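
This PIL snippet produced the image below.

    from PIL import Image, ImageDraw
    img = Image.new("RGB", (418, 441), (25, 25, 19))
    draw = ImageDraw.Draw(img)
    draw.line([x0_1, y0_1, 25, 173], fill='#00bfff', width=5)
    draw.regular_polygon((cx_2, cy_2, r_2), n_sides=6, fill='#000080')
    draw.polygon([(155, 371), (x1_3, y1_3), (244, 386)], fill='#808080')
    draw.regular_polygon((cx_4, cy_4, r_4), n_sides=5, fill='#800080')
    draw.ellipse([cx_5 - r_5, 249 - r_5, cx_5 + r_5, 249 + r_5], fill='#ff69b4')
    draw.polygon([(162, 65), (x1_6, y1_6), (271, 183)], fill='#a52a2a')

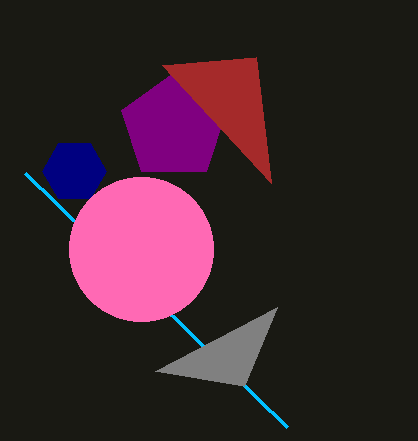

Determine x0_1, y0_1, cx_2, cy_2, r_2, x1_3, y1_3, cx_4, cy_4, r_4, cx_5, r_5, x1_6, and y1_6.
x0_1 = 287; y0_1 = 427; cx_2 = 74; cy_2 = 171; r_2 = 32; x1_3 = 277; y1_3 = 307; cx_4 = 174; cy_4 = 127; r_4 = 55; cx_5 = 141; r_5 = 72; x1_6 = 256; y1_6 = 57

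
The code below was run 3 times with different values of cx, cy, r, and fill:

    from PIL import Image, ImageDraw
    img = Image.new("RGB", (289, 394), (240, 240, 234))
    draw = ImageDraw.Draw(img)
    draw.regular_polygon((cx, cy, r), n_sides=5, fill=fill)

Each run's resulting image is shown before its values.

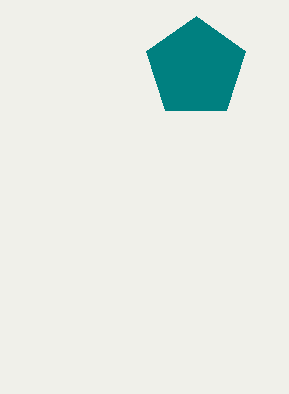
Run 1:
cx = 196, cy = 68, r = 52, fill = 'teal'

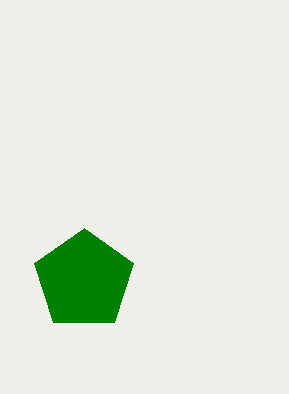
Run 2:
cx = 84, cy = 280, r = 52, fill = 'green'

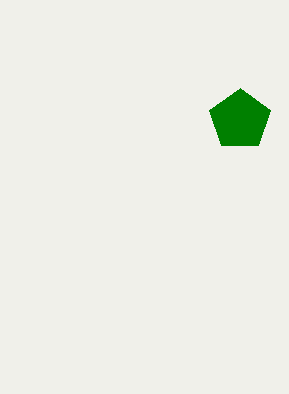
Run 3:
cx = 240; cy = 120; r = 32; fill = 'green'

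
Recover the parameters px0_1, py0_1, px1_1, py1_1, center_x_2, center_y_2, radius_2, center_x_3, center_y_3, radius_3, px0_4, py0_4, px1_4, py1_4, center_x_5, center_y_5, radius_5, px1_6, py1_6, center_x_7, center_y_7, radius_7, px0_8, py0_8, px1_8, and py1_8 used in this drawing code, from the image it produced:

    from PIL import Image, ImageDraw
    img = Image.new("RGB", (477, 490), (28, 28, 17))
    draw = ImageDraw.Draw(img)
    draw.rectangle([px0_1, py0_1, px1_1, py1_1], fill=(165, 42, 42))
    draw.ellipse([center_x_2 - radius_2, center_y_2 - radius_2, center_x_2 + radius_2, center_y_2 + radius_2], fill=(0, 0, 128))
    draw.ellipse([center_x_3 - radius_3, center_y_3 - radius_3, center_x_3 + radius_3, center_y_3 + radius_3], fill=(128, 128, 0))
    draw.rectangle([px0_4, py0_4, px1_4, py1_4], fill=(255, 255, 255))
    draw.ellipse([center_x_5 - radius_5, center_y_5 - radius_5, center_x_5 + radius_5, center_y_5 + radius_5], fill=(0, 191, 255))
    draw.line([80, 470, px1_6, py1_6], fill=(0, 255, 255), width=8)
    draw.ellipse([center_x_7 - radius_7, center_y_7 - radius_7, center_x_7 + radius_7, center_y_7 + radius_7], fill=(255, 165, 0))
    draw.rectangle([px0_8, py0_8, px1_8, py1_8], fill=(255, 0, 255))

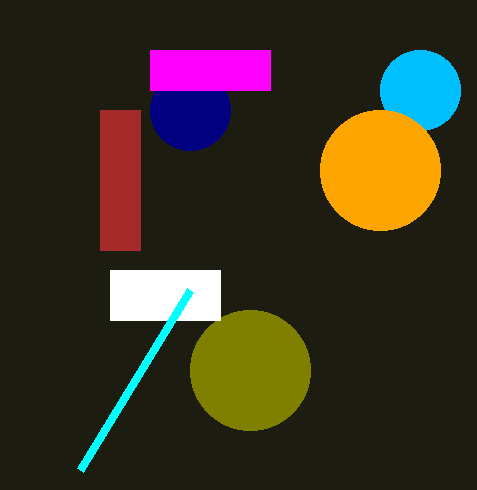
px0_1 = 100; py0_1 = 110; px1_1 = 140; py1_1 = 250; center_x_2 = 190; center_y_2 = 110; radius_2 = 40; center_x_3 = 250; center_y_3 = 370; radius_3 = 60; px0_4 = 110; py0_4 = 270; px1_4 = 220; py1_4 = 320; center_x_5 = 420; center_y_5 = 90; radius_5 = 40; px1_6 = 190; py1_6 = 290; center_x_7 = 380; center_y_7 = 170; radius_7 = 60; px0_8 = 150; py0_8 = 50; px1_8 = 270; py1_8 = 90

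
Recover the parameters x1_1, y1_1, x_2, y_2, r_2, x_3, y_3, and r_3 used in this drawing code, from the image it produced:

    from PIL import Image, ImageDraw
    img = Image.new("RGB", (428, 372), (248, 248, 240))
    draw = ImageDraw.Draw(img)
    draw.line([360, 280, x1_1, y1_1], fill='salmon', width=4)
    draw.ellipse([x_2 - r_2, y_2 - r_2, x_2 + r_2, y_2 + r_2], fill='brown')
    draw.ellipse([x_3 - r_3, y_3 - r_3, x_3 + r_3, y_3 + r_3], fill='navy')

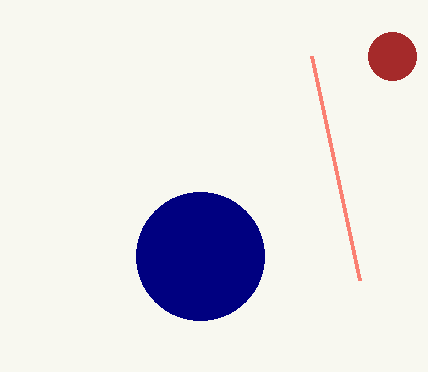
x1_1 = 312
y1_1 = 56
x_2 = 392
y_2 = 56
r_2 = 24
x_3 = 200
y_3 = 256
r_3 = 64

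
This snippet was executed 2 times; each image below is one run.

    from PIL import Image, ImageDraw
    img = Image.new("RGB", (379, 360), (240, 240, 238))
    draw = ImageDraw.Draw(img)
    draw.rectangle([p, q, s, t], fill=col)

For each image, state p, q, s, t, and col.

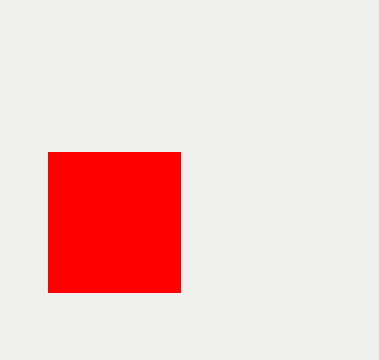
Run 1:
p = 48
q = 152
s = 180
t = 292
col = 'red'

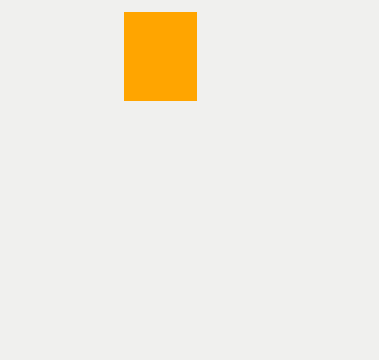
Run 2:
p = 124
q = 12
s = 196
t = 100
col = 'orange'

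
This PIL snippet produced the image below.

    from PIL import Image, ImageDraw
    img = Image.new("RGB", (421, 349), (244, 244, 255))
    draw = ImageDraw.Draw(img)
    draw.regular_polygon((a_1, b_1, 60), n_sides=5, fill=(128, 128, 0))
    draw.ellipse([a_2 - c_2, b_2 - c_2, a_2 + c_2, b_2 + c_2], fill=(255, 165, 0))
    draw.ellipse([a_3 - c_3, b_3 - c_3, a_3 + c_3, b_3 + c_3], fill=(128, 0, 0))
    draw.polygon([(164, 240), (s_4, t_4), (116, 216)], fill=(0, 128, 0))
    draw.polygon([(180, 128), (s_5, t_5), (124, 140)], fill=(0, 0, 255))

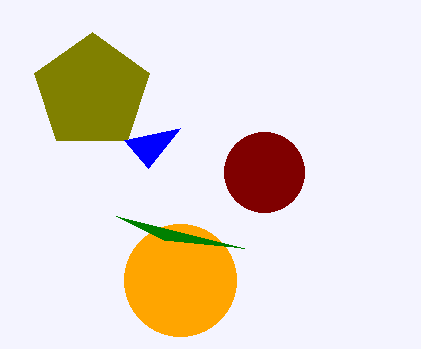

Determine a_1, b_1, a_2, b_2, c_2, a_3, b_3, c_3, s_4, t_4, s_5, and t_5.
a_1 = 92
b_1 = 92
a_2 = 180
b_2 = 280
c_2 = 56
a_3 = 264
b_3 = 172
c_3 = 40
s_4 = 244
t_4 = 248
s_5 = 148
t_5 = 168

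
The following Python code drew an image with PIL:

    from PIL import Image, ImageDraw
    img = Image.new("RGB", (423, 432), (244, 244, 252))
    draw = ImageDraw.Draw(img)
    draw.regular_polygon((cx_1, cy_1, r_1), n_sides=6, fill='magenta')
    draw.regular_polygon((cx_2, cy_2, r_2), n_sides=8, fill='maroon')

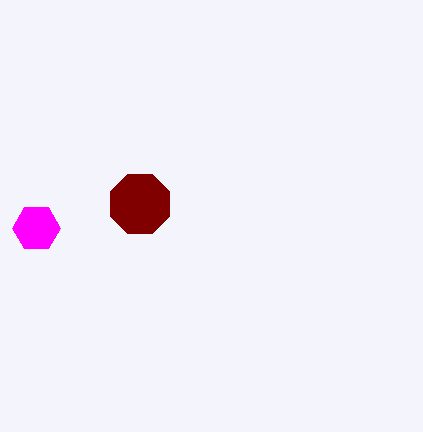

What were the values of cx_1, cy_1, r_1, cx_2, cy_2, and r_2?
cx_1 = 36
cy_1 = 228
r_1 = 24
cx_2 = 140
cy_2 = 204
r_2 = 32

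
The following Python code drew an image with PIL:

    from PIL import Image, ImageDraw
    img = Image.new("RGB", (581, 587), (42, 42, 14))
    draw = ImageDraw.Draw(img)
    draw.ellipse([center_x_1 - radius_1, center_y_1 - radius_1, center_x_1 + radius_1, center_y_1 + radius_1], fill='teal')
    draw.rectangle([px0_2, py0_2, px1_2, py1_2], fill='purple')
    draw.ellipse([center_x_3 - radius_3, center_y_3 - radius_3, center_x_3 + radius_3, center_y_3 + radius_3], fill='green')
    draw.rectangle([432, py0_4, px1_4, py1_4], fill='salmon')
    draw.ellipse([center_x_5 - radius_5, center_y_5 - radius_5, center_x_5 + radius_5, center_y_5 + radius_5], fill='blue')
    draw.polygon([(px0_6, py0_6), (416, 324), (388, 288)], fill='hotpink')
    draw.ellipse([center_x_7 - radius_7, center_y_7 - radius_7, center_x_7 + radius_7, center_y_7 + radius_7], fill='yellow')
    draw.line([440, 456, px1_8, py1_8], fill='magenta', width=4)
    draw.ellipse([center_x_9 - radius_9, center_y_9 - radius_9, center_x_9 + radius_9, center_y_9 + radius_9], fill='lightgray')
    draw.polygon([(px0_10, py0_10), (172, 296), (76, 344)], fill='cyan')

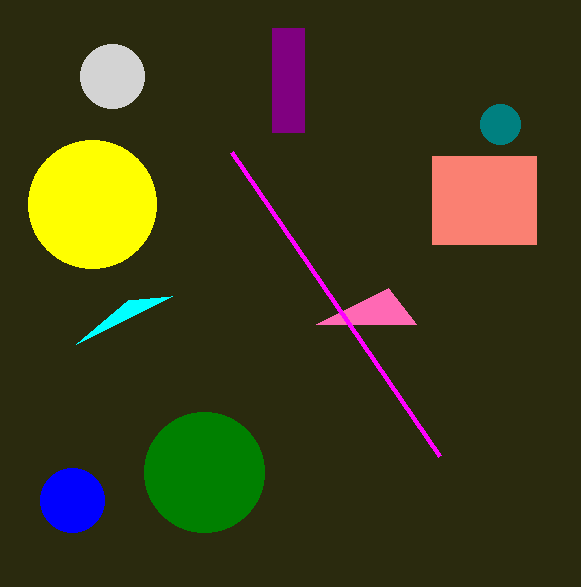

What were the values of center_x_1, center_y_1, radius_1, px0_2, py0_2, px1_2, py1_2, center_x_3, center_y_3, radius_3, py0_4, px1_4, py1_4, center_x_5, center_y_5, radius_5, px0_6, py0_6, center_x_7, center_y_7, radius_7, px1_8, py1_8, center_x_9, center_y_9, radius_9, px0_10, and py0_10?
center_x_1 = 500; center_y_1 = 124; radius_1 = 20; px0_2 = 272; py0_2 = 28; px1_2 = 304; py1_2 = 132; center_x_3 = 204; center_y_3 = 472; radius_3 = 60; py0_4 = 156; px1_4 = 536; py1_4 = 244; center_x_5 = 72; center_y_5 = 500; radius_5 = 32; px0_6 = 316; py0_6 = 324; center_x_7 = 92; center_y_7 = 204; radius_7 = 64; px1_8 = 232; py1_8 = 152; center_x_9 = 112; center_y_9 = 76; radius_9 = 32; px0_10 = 128; py0_10 = 300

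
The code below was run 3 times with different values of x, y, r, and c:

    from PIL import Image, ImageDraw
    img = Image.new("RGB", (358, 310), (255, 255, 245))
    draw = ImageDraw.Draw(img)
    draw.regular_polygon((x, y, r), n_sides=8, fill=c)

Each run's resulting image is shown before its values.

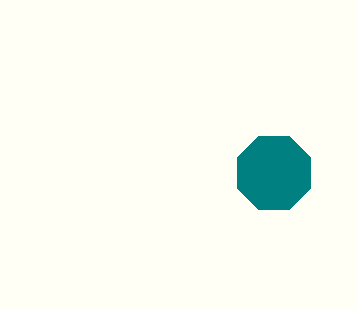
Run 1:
x = 274, y = 173, r = 40, c = 'teal'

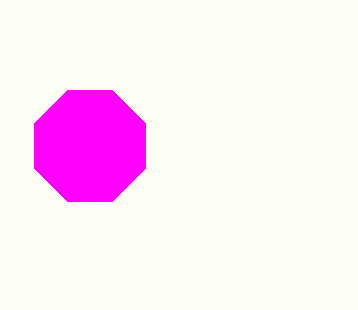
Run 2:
x = 90
y = 146
r = 60
c = 'magenta'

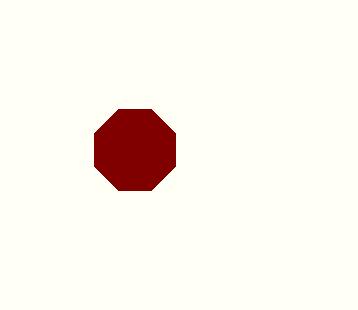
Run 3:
x = 135; y = 150; r = 44; c = 'maroon'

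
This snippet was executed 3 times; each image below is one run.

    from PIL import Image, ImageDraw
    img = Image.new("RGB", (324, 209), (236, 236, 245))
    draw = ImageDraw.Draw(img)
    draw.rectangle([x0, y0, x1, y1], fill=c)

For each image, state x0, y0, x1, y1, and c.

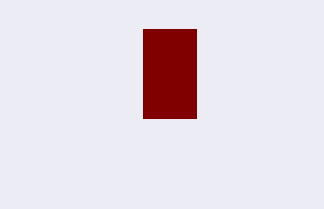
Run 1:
x0 = 143, y0 = 29, x1 = 196, y1 = 118, c = 'maroon'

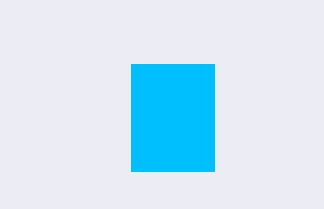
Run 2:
x0 = 131
y0 = 64
x1 = 214
y1 = 171
c = 'deepskyblue'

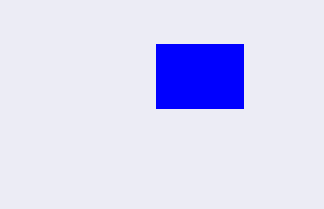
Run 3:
x0 = 156
y0 = 44
x1 = 243
y1 = 108
c = 'blue'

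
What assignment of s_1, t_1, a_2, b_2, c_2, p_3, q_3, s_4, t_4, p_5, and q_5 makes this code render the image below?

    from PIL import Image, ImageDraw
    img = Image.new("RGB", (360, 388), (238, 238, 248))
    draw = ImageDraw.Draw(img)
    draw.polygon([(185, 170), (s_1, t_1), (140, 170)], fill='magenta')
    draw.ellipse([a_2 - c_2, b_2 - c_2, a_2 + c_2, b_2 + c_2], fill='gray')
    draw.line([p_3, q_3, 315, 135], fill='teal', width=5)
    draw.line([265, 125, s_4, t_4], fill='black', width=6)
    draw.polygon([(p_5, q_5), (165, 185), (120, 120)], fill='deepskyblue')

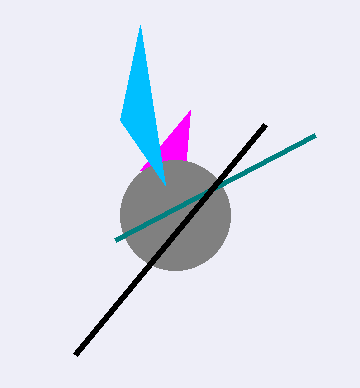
s_1 = 190, t_1 = 110, a_2 = 175, b_2 = 215, c_2 = 55, p_3 = 115, q_3 = 240, s_4 = 75, t_4 = 355, p_5 = 140, q_5 = 25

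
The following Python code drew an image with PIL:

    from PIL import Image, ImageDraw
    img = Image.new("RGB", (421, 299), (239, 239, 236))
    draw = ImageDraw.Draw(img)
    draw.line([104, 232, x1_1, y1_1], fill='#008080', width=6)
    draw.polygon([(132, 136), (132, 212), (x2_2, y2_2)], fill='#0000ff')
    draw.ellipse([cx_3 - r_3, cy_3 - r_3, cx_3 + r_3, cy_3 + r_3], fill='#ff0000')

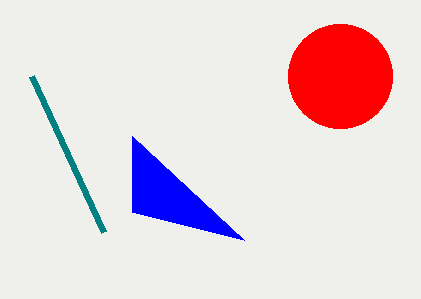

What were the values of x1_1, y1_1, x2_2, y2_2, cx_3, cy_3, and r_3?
x1_1 = 32
y1_1 = 76
x2_2 = 244
y2_2 = 240
cx_3 = 340
cy_3 = 76
r_3 = 52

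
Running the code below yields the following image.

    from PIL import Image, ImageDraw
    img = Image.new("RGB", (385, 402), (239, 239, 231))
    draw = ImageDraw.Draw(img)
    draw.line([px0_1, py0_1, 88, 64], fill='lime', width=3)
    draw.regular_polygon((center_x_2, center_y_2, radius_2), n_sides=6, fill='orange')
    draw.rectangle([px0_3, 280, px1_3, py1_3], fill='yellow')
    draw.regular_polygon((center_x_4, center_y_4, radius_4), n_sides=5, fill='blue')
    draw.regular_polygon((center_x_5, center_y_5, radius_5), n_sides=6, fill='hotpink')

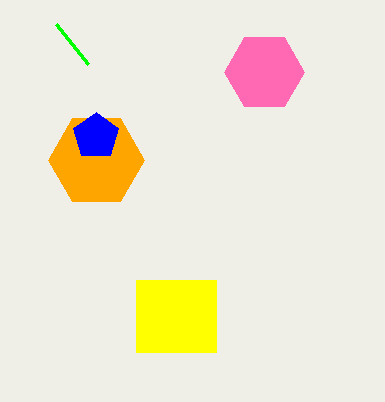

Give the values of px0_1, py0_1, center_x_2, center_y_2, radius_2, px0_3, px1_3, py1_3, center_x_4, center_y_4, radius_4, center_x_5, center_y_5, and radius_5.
px0_1 = 56
py0_1 = 24
center_x_2 = 96
center_y_2 = 160
radius_2 = 48
px0_3 = 136
px1_3 = 216
py1_3 = 352
center_x_4 = 96
center_y_4 = 136
radius_4 = 24
center_x_5 = 264
center_y_5 = 72
radius_5 = 40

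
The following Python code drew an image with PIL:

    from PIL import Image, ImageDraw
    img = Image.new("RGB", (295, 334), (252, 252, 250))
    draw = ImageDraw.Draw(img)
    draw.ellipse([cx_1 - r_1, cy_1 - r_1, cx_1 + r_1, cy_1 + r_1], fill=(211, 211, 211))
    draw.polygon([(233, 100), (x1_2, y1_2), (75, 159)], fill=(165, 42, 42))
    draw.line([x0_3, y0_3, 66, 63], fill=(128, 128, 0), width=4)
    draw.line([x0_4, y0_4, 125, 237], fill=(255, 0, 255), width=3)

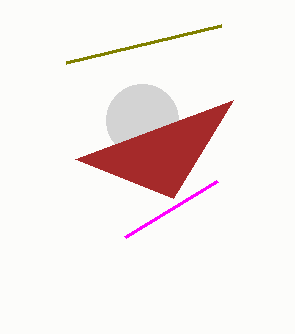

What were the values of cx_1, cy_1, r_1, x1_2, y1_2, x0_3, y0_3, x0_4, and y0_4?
cx_1 = 142; cy_1 = 120; r_1 = 36; x1_2 = 173; y1_2 = 198; x0_3 = 221; y0_3 = 26; x0_4 = 217; y0_4 = 181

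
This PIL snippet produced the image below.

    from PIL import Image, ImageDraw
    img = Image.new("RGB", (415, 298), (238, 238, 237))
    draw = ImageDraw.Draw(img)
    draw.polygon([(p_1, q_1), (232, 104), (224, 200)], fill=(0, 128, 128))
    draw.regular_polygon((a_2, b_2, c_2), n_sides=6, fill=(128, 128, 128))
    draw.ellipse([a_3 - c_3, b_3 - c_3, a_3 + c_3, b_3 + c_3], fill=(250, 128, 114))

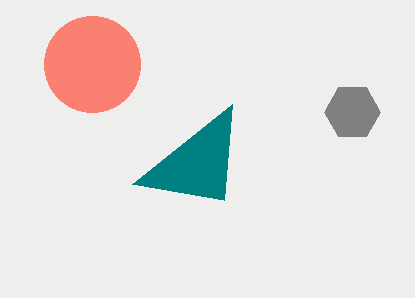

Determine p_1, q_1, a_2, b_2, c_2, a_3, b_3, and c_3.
p_1 = 132, q_1 = 184, a_2 = 352, b_2 = 112, c_2 = 28, a_3 = 92, b_3 = 64, c_3 = 48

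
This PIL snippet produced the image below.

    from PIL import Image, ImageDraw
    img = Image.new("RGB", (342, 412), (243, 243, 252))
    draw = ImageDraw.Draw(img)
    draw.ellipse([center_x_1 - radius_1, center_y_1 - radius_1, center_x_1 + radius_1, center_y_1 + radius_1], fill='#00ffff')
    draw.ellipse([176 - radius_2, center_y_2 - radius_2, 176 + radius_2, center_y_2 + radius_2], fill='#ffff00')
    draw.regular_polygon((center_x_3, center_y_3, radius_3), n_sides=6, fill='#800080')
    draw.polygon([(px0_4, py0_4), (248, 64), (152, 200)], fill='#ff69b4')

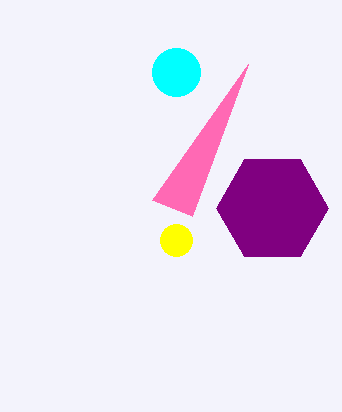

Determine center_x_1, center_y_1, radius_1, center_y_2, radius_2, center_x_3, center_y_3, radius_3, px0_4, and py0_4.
center_x_1 = 176
center_y_1 = 72
radius_1 = 24
center_y_2 = 240
radius_2 = 16
center_x_3 = 272
center_y_3 = 208
radius_3 = 56
px0_4 = 192
py0_4 = 216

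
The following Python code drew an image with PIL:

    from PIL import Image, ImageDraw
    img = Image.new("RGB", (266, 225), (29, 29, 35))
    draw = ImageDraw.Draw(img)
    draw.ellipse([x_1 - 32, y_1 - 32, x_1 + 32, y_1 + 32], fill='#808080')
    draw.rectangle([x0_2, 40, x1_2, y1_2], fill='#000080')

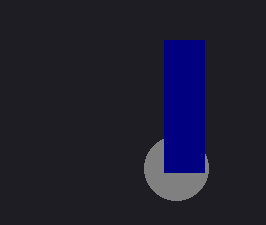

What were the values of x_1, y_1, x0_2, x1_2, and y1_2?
x_1 = 176
y_1 = 168
x0_2 = 164
x1_2 = 204
y1_2 = 172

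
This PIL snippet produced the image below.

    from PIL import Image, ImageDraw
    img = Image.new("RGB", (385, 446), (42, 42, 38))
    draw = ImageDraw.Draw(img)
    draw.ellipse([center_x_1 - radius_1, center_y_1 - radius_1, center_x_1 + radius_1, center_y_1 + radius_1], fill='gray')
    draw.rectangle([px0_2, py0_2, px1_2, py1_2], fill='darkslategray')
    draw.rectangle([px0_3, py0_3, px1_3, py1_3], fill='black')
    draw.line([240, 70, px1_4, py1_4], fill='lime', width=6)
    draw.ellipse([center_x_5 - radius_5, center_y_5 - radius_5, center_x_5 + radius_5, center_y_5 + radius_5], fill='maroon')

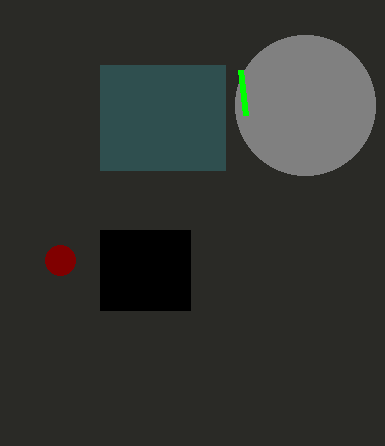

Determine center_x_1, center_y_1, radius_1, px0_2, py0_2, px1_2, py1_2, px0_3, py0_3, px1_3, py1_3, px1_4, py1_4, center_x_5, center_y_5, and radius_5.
center_x_1 = 305; center_y_1 = 105; radius_1 = 70; px0_2 = 100; py0_2 = 65; px1_2 = 225; py1_2 = 170; px0_3 = 100; py0_3 = 230; px1_3 = 190; py1_3 = 310; px1_4 = 245; py1_4 = 115; center_x_5 = 60; center_y_5 = 260; radius_5 = 15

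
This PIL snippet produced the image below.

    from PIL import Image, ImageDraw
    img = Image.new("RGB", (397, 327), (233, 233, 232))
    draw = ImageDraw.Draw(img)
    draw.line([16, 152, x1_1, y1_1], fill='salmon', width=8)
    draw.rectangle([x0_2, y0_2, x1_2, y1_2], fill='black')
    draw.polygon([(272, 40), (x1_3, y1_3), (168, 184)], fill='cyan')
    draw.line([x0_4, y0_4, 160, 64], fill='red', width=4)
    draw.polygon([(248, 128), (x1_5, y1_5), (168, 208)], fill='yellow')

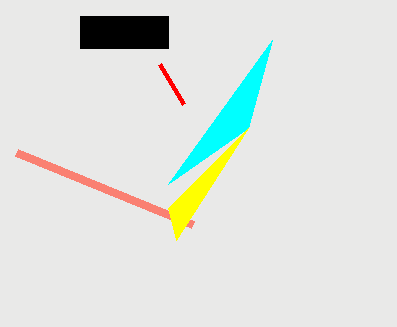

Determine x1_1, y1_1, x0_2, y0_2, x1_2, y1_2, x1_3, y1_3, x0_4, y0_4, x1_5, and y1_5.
x1_1 = 192, y1_1 = 224, x0_2 = 80, y0_2 = 16, x1_2 = 168, y1_2 = 48, x1_3 = 248, y1_3 = 128, x0_4 = 184, y0_4 = 104, x1_5 = 176, y1_5 = 240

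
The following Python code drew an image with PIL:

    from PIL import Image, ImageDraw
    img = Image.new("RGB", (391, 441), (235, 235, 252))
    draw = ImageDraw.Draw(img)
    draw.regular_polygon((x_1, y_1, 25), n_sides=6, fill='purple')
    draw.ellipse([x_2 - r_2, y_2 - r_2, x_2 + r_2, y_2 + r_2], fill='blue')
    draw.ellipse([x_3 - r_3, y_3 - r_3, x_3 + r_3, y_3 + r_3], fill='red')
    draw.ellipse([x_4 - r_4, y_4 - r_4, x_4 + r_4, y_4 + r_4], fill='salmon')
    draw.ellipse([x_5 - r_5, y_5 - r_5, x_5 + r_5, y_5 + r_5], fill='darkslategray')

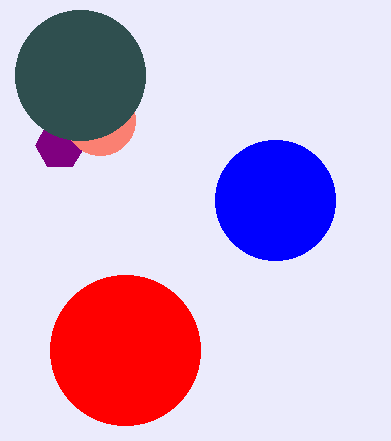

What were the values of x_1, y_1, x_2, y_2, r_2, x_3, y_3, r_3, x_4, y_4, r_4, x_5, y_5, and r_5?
x_1 = 60; y_1 = 145; x_2 = 275; y_2 = 200; r_2 = 60; x_3 = 125; y_3 = 350; r_3 = 75; x_4 = 100; y_4 = 120; r_4 = 35; x_5 = 80; y_5 = 75; r_5 = 65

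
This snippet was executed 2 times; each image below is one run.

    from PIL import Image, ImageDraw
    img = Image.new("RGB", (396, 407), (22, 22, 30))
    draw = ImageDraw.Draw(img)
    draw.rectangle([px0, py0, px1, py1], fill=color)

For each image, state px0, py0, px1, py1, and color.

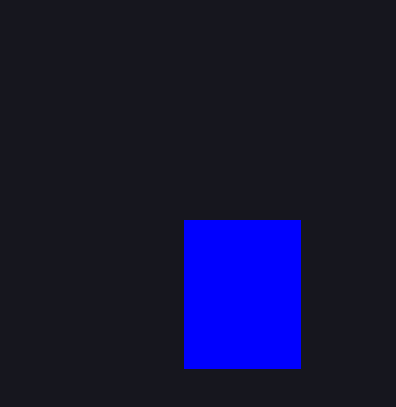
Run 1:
px0 = 184, py0 = 220, px1 = 300, py1 = 368, color = 'blue'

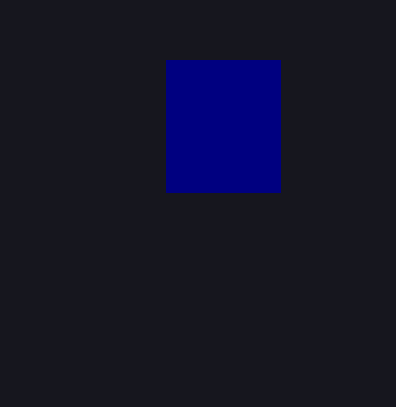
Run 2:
px0 = 166
py0 = 60
px1 = 280
py1 = 192
color = 'navy'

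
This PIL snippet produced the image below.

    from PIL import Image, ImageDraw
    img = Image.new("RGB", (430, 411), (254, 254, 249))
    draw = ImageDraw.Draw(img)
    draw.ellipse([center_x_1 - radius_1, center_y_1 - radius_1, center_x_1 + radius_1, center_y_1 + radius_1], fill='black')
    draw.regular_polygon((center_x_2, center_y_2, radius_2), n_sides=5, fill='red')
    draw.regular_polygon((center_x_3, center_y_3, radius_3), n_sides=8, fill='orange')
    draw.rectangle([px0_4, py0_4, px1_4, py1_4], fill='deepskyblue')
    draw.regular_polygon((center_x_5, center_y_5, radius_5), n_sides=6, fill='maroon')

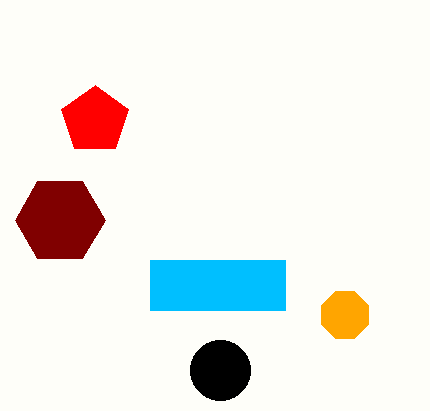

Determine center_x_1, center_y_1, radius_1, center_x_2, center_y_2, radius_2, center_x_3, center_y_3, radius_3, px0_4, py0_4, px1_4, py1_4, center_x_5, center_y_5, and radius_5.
center_x_1 = 220; center_y_1 = 370; radius_1 = 30; center_x_2 = 95; center_y_2 = 120; radius_2 = 35; center_x_3 = 345; center_y_3 = 315; radius_3 = 25; px0_4 = 150; py0_4 = 260; px1_4 = 285; py1_4 = 310; center_x_5 = 60; center_y_5 = 220; radius_5 = 45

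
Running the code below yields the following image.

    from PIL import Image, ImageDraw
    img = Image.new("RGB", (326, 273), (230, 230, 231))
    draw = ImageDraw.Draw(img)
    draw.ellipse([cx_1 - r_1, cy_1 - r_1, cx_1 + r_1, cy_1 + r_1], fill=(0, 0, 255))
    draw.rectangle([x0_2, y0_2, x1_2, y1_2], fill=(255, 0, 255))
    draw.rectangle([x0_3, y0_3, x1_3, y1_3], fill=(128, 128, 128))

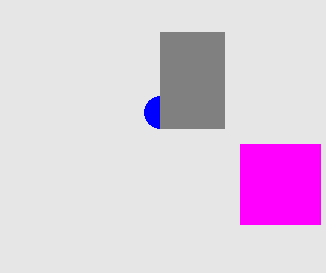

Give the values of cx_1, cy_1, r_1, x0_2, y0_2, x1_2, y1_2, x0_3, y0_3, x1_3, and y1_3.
cx_1 = 160
cy_1 = 112
r_1 = 16
x0_2 = 240
y0_2 = 144
x1_2 = 320
y1_2 = 224
x0_3 = 160
y0_3 = 32
x1_3 = 224
y1_3 = 128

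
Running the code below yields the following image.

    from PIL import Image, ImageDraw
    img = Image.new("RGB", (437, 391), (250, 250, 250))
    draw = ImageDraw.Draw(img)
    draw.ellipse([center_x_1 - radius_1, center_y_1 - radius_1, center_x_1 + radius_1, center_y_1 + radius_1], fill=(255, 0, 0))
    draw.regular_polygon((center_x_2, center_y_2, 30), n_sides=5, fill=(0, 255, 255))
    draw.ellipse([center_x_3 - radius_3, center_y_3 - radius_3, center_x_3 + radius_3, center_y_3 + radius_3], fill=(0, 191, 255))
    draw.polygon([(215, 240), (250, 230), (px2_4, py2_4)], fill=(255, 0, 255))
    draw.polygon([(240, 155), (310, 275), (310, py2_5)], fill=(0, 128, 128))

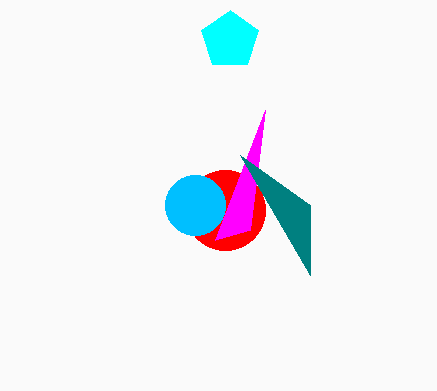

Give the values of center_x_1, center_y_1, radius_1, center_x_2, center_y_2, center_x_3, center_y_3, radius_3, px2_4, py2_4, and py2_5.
center_x_1 = 225
center_y_1 = 210
radius_1 = 40
center_x_2 = 230
center_y_2 = 40
center_x_3 = 195
center_y_3 = 205
radius_3 = 30
px2_4 = 265
py2_4 = 110
py2_5 = 205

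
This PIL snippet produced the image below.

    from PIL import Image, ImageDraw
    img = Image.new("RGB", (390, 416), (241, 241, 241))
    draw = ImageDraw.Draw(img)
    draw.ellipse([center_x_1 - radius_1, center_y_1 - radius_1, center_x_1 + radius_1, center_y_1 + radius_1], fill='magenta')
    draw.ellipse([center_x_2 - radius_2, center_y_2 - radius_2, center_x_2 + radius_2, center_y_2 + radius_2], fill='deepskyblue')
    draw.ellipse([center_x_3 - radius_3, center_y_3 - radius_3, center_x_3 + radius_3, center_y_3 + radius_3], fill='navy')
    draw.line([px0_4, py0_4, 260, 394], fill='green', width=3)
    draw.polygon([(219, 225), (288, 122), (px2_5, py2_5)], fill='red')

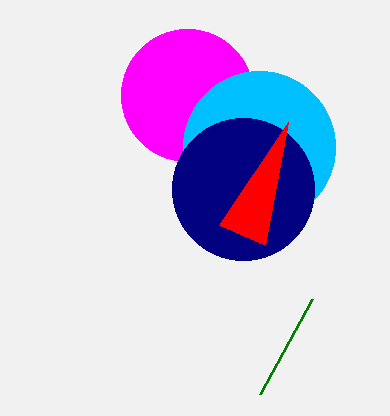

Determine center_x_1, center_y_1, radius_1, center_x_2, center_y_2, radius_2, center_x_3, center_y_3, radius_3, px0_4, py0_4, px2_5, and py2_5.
center_x_1 = 187
center_y_1 = 95
radius_1 = 66
center_x_2 = 259
center_y_2 = 147
radius_2 = 76
center_x_3 = 243
center_y_3 = 189
radius_3 = 71
px0_4 = 312
py0_4 = 299
px2_5 = 265
py2_5 = 245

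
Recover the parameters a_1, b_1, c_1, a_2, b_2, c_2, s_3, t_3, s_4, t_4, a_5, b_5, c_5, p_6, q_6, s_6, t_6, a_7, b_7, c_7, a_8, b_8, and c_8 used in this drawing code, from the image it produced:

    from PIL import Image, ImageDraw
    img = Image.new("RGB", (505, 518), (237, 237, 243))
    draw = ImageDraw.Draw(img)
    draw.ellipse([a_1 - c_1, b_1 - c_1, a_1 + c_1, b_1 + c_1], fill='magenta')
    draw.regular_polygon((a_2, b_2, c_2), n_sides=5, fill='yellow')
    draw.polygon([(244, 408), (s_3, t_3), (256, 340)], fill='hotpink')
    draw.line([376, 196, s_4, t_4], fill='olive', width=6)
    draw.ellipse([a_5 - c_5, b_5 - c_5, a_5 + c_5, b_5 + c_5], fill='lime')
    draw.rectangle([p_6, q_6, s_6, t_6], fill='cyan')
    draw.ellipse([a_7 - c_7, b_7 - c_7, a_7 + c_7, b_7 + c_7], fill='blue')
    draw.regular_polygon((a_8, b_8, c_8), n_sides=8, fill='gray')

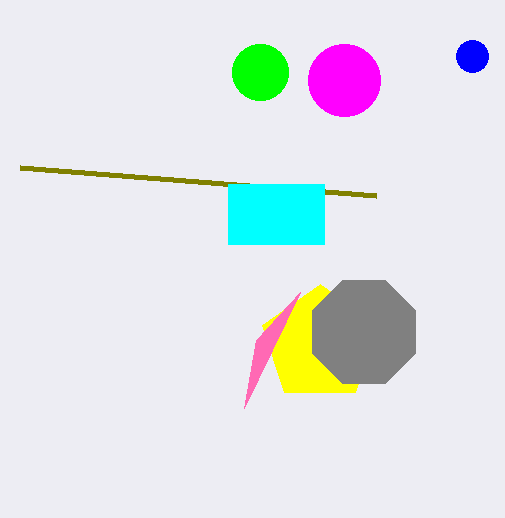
a_1 = 344, b_1 = 80, c_1 = 36, a_2 = 320, b_2 = 344, c_2 = 60, s_3 = 300, t_3 = 292, s_4 = 20, t_4 = 168, a_5 = 260, b_5 = 72, c_5 = 28, p_6 = 228, q_6 = 184, s_6 = 324, t_6 = 244, a_7 = 472, b_7 = 56, c_7 = 16, a_8 = 364, b_8 = 332, c_8 = 56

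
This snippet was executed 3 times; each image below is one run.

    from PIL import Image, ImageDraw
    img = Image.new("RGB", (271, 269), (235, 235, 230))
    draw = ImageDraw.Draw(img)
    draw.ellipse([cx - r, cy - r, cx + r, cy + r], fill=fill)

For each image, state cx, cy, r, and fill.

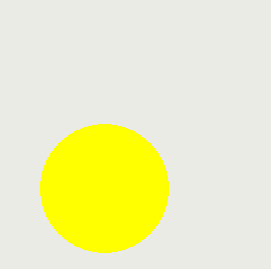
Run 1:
cx = 104; cy = 188; r = 64; fill = 'yellow'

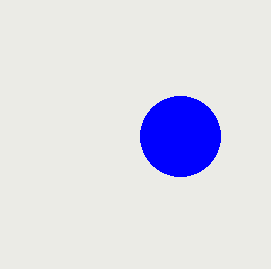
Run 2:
cx = 180; cy = 136; r = 40; fill = 'blue'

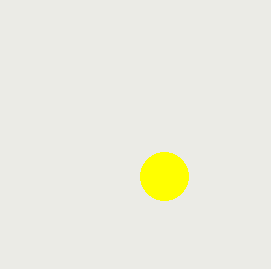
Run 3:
cx = 164; cy = 176; r = 24; fill = 'yellow'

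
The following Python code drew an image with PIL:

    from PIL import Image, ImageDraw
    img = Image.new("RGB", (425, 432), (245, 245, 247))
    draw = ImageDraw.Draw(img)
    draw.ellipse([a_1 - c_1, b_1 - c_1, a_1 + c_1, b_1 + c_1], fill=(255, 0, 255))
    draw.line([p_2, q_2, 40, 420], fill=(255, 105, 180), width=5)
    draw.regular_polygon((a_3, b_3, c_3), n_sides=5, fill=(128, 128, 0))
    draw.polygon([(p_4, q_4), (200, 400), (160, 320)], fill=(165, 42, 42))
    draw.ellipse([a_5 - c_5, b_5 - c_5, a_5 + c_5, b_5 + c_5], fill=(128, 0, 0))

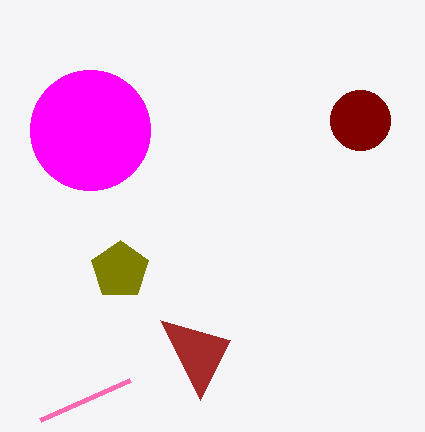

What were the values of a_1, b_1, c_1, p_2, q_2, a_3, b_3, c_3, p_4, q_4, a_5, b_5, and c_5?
a_1 = 90, b_1 = 130, c_1 = 60, p_2 = 130, q_2 = 380, a_3 = 120, b_3 = 270, c_3 = 30, p_4 = 230, q_4 = 340, a_5 = 360, b_5 = 120, c_5 = 30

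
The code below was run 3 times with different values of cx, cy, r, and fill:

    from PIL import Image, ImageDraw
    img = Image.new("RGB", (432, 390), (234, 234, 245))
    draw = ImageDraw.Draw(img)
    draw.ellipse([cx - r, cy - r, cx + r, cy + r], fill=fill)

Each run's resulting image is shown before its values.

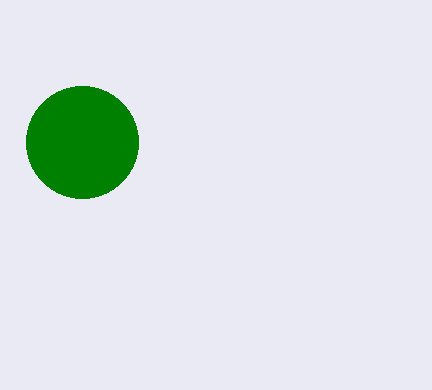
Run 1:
cx = 82, cy = 142, r = 56, fill = 'green'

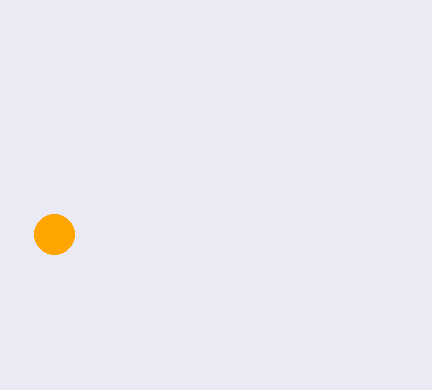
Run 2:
cx = 54; cy = 234; r = 20; fill = 'orange'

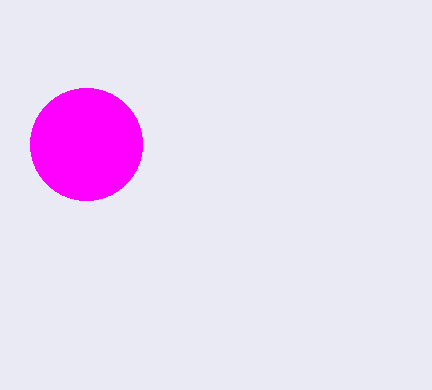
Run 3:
cx = 86, cy = 144, r = 56, fill = 'magenta'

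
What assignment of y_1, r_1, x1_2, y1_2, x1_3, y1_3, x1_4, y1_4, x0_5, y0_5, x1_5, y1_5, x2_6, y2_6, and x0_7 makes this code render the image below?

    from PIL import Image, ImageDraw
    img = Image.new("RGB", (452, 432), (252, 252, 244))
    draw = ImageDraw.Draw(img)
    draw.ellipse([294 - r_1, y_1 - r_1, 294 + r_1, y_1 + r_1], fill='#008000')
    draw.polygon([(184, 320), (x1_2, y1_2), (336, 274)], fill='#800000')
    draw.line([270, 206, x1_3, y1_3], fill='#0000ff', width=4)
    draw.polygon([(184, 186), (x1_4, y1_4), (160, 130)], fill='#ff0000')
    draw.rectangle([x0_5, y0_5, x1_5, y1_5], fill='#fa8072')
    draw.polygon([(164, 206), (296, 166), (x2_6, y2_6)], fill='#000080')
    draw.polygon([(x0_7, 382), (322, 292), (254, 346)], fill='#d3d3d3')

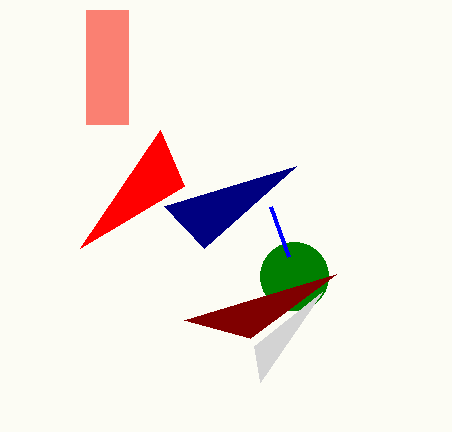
y_1 = 276; r_1 = 34; x1_2 = 250; y1_2 = 338; x1_3 = 288; y1_3 = 256; x1_4 = 80; y1_4 = 248; x0_5 = 86; y0_5 = 10; x1_5 = 128; y1_5 = 124; x2_6 = 204; y2_6 = 248; x0_7 = 260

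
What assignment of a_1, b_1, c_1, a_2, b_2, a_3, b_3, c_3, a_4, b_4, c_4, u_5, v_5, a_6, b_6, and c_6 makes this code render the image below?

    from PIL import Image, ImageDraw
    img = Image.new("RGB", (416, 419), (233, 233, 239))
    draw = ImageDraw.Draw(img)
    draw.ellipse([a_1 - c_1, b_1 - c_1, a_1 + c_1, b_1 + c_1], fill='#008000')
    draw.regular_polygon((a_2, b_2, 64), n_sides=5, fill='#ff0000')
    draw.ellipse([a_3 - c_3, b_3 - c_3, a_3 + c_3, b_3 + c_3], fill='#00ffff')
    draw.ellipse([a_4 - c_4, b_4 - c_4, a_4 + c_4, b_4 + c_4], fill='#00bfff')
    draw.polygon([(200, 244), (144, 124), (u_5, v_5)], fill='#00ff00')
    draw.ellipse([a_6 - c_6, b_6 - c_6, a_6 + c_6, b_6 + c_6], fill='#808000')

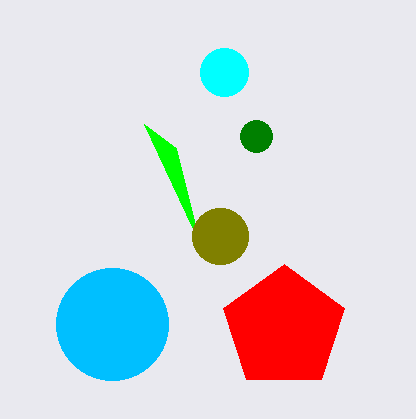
a_1 = 256; b_1 = 136; c_1 = 16; a_2 = 284; b_2 = 328; a_3 = 224; b_3 = 72; c_3 = 24; a_4 = 112; b_4 = 324; c_4 = 56; u_5 = 176; v_5 = 148; a_6 = 220; b_6 = 236; c_6 = 28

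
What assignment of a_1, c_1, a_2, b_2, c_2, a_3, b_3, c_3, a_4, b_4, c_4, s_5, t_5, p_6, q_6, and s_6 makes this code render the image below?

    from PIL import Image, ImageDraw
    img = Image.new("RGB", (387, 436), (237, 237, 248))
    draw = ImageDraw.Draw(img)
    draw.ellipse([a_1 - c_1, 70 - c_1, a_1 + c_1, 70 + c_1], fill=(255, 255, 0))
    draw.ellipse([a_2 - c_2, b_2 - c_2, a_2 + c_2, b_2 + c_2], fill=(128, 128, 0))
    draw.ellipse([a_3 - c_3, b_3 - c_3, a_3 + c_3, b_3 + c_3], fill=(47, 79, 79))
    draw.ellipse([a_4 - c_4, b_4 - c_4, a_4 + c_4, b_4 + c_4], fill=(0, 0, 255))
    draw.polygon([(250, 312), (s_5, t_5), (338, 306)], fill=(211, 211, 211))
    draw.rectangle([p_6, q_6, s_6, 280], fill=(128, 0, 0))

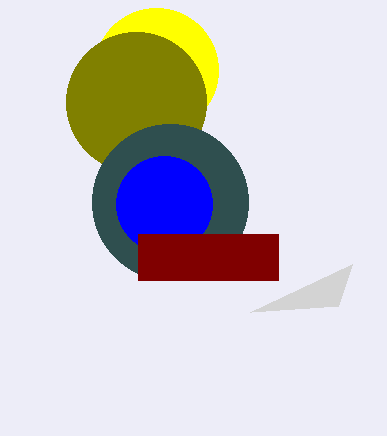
a_1 = 156; c_1 = 62; a_2 = 136; b_2 = 102; c_2 = 70; a_3 = 170; b_3 = 202; c_3 = 78; a_4 = 164; b_4 = 204; c_4 = 48; s_5 = 352; t_5 = 264; p_6 = 138; q_6 = 234; s_6 = 278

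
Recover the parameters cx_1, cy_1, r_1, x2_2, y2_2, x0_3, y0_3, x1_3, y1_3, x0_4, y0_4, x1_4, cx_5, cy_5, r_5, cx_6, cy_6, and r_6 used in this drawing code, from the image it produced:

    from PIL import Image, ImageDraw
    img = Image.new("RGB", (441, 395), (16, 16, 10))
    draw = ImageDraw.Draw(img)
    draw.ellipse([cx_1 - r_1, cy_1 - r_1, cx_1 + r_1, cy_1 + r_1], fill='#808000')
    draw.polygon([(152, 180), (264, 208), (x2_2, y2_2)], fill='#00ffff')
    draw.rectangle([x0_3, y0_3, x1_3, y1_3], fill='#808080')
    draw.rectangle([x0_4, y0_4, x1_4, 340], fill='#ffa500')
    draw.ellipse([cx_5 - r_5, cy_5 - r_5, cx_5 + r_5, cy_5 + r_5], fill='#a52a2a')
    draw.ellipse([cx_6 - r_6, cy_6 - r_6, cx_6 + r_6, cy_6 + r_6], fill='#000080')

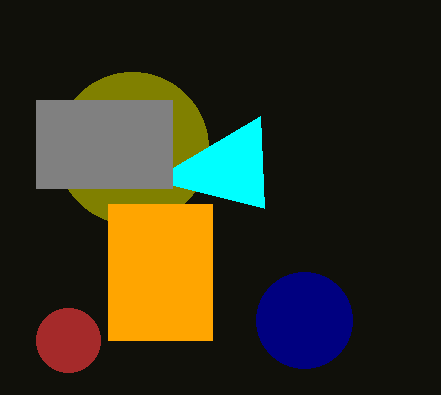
cx_1 = 132; cy_1 = 148; r_1 = 76; x2_2 = 260; y2_2 = 116; x0_3 = 36; y0_3 = 100; x1_3 = 172; y1_3 = 188; x0_4 = 108; y0_4 = 204; x1_4 = 212; cx_5 = 68; cy_5 = 340; r_5 = 32; cx_6 = 304; cy_6 = 320; r_6 = 48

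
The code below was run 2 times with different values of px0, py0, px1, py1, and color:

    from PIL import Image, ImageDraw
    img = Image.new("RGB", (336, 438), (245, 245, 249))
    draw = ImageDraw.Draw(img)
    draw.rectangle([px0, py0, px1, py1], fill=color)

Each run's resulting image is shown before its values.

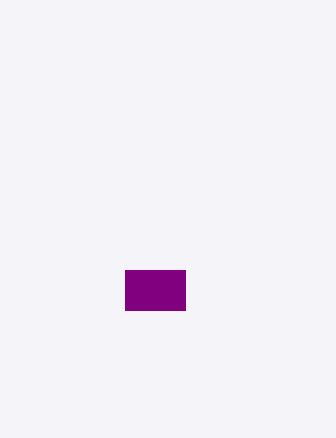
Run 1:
px0 = 125, py0 = 270, px1 = 185, py1 = 310, color = 'purple'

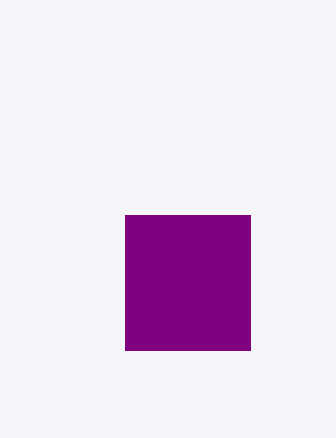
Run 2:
px0 = 125; py0 = 215; px1 = 250; py1 = 350; color = 'purple'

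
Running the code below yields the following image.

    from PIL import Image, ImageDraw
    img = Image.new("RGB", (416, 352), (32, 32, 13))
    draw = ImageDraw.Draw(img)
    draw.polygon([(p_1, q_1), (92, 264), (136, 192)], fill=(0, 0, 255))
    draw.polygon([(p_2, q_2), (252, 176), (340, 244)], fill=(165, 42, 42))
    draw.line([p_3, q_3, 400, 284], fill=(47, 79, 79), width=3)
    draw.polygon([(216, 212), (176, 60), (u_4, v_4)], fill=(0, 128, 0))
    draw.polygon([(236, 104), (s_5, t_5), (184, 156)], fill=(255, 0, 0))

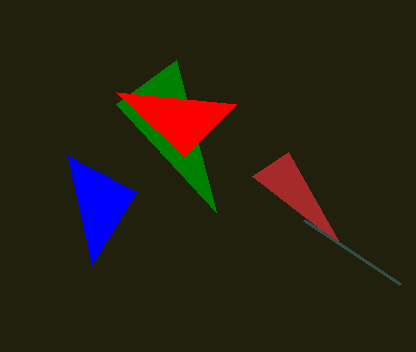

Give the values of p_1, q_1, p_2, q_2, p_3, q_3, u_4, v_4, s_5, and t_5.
p_1 = 68
q_1 = 156
p_2 = 288
q_2 = 152
p_3 = 304
q_3 = 220
u_4 = 116
v_4 = 104
s_5 = 116
t_5 = 92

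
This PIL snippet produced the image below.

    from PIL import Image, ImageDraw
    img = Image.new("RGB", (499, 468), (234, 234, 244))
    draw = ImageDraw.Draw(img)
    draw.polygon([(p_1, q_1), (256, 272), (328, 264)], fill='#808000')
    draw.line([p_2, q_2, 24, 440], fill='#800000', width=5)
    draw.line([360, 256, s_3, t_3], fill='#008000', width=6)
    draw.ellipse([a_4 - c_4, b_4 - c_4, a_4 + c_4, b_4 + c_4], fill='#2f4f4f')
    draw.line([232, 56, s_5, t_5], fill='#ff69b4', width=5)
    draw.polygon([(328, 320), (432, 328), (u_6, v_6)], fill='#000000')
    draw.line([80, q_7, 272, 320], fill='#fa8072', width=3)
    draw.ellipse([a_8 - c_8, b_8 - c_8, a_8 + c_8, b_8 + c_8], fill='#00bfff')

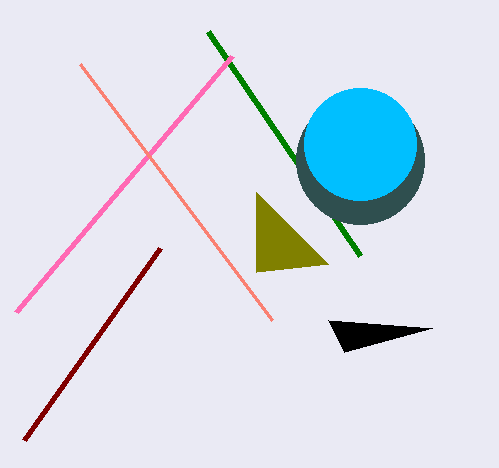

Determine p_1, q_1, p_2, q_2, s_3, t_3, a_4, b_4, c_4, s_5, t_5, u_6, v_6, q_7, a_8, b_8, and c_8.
p_1 = 256; q_1 = 192; p_2 = 160; q_2 = 248; s_3 = 208; t_3 = 32; a_4 = 360; b_4 = 160; c_4 = 64; s_5 = 16; t_5 = 312; u_6 = 344; v_6 = 352; q_7 = 64; a_8 = 360; b_8 = 144; c_8 = 56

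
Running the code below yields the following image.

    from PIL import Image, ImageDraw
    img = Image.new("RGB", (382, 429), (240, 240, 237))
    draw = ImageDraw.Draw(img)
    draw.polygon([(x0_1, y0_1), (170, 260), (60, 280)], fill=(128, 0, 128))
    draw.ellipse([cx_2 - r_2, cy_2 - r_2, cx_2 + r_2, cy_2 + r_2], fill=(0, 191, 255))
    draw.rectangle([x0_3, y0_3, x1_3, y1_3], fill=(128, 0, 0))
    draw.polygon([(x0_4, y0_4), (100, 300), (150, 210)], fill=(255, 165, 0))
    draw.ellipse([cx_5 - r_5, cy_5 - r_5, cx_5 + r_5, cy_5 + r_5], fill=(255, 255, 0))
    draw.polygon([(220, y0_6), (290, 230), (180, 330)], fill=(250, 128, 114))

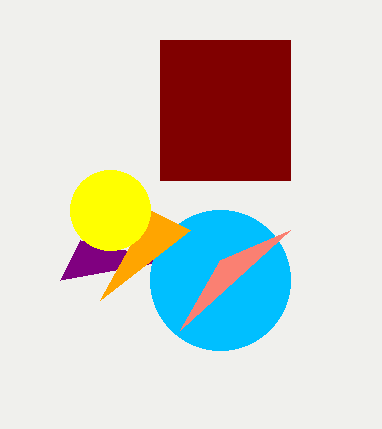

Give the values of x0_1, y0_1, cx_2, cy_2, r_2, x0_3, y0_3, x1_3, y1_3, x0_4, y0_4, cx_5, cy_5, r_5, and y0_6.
x0_1 = 80, y0_1 = 240, cx_2 = 220, cy_2 = 280, r_2 = 70, x0_3 = 160, y0_3 = 40, x1_3 = 290, y1_3 = 180, x0_4 = 190, y0_4 = 230, cx_5 = 110, cy_5 = 210, r_5 = 40, y0_6 = 260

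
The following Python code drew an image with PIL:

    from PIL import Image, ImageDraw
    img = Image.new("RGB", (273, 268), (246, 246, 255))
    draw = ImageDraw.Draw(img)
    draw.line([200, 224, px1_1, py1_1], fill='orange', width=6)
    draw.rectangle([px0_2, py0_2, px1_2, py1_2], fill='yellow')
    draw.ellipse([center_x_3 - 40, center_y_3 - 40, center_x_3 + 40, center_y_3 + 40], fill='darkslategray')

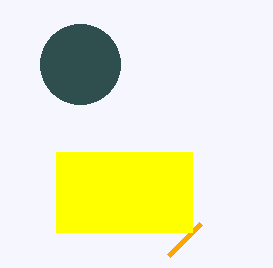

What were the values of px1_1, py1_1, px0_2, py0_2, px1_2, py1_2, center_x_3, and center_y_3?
px1_1 = 168; py1_1 = 256; px0_2 = 56; py0_2 = 152; px1_2 = 192; py1_2 = 232; center_x_3 = 80; center_y_3 = 64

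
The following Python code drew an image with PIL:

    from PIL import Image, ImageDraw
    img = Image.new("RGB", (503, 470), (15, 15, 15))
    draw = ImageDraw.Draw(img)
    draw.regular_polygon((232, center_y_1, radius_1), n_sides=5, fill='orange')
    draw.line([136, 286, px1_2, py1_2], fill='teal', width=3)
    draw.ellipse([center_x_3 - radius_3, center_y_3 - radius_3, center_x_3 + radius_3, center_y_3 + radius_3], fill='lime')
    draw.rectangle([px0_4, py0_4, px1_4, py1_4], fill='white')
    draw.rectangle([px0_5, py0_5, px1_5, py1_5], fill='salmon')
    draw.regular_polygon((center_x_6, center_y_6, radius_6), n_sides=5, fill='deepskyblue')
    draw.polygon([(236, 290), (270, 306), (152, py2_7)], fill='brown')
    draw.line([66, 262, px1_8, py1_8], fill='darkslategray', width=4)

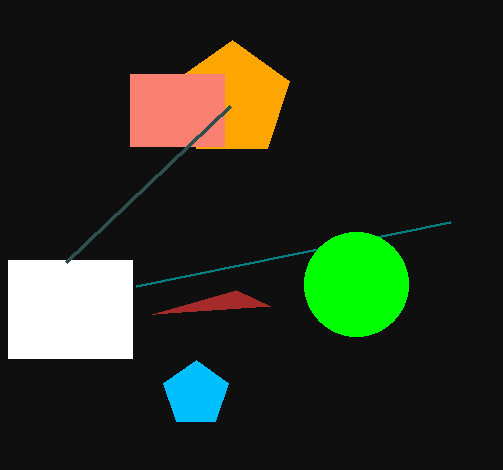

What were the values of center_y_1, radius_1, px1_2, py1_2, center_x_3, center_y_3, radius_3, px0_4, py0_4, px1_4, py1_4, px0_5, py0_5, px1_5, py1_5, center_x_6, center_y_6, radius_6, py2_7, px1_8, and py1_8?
center_y_1 = 100; radius_1 = 60; px1_2 = 450; py1_2 = 222; center_x_3 = 356; center_y_3 = 284; radius_3 = 52; px0_4 = 8; py0_4 = 260; px1_4 = 132; py1_4 = 358; px0_5 = 130; py0_5 = 74; px1_5 = 224; py1_5 = 146; center_x_6 = 196; center_y_6 = 394; radius_6 = 34; py2_7 = 314; px1_8 = 230; py1_8 = 106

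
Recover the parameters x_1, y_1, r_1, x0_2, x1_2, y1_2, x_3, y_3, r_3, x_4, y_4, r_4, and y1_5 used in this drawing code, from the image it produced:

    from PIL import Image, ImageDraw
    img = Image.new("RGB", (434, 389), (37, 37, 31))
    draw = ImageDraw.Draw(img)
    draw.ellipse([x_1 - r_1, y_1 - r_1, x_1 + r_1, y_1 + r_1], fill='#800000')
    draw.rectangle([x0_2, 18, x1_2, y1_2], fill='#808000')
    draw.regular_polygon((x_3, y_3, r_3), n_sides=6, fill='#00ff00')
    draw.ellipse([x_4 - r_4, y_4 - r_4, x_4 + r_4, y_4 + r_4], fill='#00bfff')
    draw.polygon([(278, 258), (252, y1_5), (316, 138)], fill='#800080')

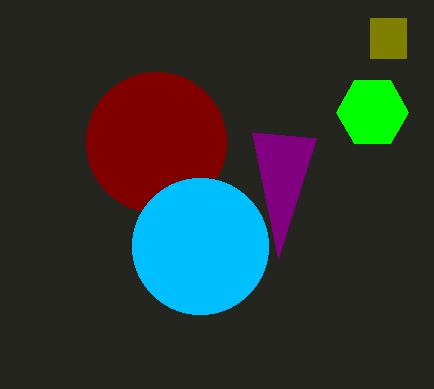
x_1 = 156; y_1 = 142; r_1 = 70; x0_2 = 370; x1_2 = 406; y1_2 = 58; x_3 = 372; y_3 = 112; r_3 = 36; x_4 = 200; y_4 = 246; r_4 = 68; y1_5 = 132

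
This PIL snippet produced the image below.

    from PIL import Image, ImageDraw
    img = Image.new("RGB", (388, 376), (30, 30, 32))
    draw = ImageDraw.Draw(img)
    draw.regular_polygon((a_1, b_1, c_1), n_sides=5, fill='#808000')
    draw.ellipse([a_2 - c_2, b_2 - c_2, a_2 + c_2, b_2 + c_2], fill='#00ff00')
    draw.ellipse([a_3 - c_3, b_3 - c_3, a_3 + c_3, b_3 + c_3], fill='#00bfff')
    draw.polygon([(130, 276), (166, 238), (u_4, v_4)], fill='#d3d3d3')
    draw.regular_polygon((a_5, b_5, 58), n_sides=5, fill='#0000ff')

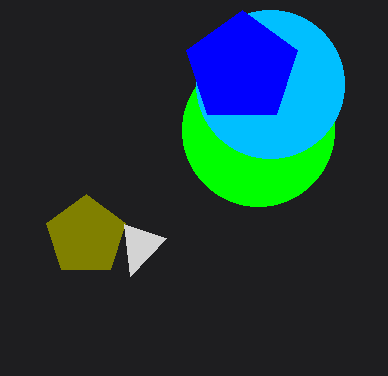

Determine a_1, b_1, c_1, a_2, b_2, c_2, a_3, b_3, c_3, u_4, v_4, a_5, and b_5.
a_1 = 86; b_1 = 236; c_1 = 42; a_2 = 258; b_2 = 130; c_2 = 76; a_3 = 270; b_3 = 84; c_3 = 74; u_4 = 124; v_4 = 224; a_5 = 242; b_5 = 68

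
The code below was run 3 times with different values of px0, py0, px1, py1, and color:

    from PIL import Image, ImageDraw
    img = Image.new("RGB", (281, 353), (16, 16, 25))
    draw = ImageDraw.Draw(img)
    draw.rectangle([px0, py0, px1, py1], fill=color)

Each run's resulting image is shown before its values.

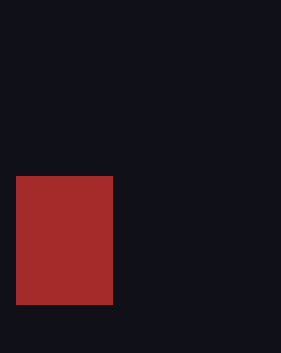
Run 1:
px0 = 16; py0 = 176; px1 = 112; py1 = 304; color = 'brown'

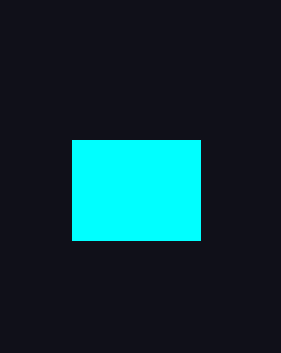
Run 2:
px0 = 72; py0 = 140; px1 = 200; py1 = 240; color = 'cyan'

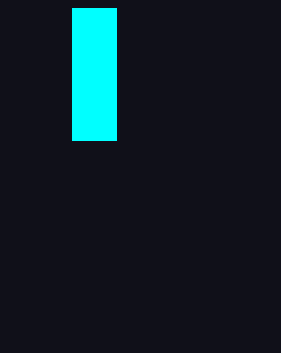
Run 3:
px0 = 72, py0 = 8, px1 = 116, py1 = 140, color = 'cyan'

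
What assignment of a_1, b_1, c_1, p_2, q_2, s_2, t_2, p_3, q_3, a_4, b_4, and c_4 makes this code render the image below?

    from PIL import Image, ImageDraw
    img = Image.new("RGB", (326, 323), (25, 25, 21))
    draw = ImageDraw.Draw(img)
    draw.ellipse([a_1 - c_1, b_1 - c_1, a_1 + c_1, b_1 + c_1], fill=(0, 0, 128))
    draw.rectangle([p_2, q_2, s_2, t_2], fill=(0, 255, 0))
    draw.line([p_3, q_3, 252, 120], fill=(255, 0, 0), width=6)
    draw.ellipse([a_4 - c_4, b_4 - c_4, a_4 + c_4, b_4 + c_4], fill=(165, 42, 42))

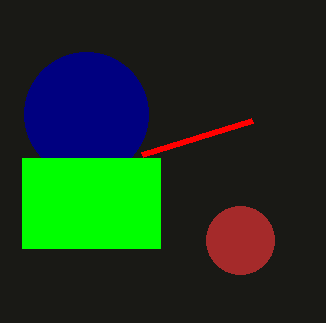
a_1 = 86; b_1 = 114; c_1 = 62; p_2 = 22; q_2 = 158; s_2 = 160; t_2 = 248; p_3 = 142; q_3 = 154; a_4 = 240; b_4 = 240; c_4 = 34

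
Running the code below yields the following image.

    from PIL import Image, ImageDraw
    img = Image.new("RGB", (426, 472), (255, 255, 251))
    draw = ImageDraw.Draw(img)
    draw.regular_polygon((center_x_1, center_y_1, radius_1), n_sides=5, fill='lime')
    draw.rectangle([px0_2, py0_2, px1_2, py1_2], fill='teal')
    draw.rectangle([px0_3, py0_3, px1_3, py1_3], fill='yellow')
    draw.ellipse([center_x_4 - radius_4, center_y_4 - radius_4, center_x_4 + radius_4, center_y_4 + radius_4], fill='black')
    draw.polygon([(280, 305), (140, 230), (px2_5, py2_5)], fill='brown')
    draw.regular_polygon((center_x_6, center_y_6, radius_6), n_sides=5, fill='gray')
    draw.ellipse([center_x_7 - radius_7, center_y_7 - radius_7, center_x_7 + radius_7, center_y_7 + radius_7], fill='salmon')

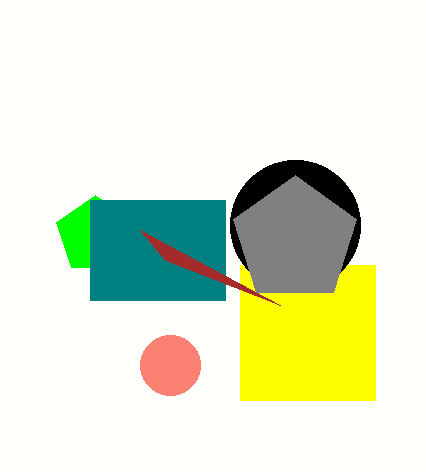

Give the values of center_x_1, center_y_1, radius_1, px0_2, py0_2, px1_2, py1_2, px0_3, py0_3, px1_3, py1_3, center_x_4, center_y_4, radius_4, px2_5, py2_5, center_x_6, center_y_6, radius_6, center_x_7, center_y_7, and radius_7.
center_x_1 = 95, center_y_1 = 235, radius_1 = 40, px0_2 = 90, py0_2 = 200, px1_2 = 225, py1_2 = 300, px0_3 = 240, py0_3 = 265, px1_3 = 375, py1_3 = 400, center_x_4 = 295, center_y_4 = 225, radius_4 = 65, px2_5 = 165, py2_5 = 260, center_x_6 = 295, center_y_6 = 240, radius_6 = 65, center_x_7 = 170, center_y_7 = 365, radius_7 = 30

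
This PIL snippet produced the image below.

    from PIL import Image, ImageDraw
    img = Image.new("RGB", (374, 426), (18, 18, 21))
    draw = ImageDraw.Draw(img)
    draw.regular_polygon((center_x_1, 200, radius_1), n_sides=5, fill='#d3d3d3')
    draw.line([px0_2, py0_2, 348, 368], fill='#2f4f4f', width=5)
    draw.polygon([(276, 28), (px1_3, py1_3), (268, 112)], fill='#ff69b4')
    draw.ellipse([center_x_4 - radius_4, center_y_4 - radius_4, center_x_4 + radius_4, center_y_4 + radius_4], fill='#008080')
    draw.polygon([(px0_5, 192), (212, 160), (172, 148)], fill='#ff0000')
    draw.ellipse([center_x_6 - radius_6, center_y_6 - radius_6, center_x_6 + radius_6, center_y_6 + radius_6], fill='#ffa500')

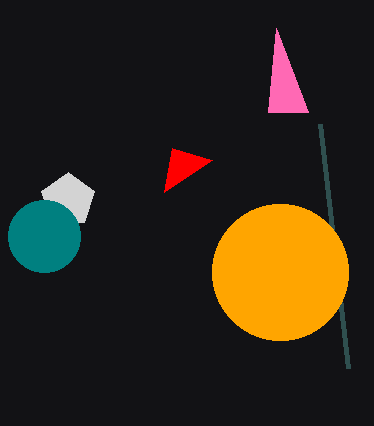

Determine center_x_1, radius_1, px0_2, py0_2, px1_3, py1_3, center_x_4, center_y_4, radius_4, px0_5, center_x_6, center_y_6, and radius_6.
center_x_1 = 68
radius_1 = 28
px0_2 = 320
py0_2 = 124
px1_3 = 308
py1_3 = 112
center_x_4 = 44
center_y_4 = 236
radius_4 = 36
px0_5 = 164
center_x_6 = 280
center_y_6 = 272
radius_6 = 68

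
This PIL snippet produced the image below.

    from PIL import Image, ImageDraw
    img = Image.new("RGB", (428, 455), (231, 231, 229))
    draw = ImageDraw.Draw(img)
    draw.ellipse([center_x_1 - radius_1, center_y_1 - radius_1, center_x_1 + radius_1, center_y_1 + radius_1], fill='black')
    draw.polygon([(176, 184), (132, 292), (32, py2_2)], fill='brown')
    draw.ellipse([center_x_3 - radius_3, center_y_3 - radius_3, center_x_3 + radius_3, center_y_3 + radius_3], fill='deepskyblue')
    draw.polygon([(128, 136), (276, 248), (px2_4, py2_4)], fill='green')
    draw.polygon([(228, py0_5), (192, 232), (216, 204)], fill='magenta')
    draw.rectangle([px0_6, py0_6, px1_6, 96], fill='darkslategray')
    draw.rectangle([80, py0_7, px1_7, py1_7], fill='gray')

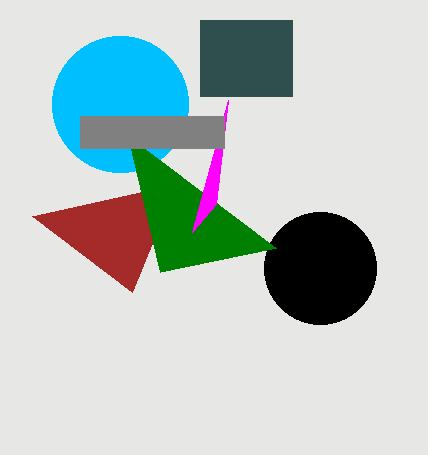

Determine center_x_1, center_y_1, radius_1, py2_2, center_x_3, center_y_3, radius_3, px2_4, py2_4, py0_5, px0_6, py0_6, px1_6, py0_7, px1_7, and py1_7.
center_x_1 = 320
center_y_1 = 268
radius_1 = 56
py2_2 = 216
center_x_3 = 120
center_y_3 = 104
radius_3 = 68
px2_4 = 160
py2_4 = 272
py0_5 = 100
px0_6 = 200
py0_6 = 20
px1_6 = 292
py0_7 = 116
px1_7 = 224
py1_7 = 148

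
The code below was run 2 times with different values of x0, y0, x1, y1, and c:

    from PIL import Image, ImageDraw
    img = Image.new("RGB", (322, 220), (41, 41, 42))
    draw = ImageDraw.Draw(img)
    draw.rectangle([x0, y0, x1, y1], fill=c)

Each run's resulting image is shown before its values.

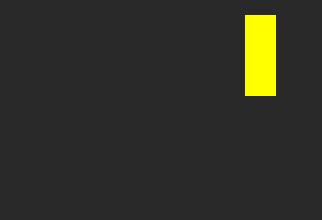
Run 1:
x0 = 245, y0 = 15, x1 = 275, y1 = 95, c = 'yellow'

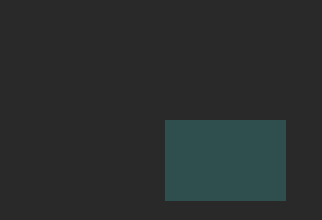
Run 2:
x0 = 165
y0 = 120
x1 = 285
y1 = 200
c = 'darkslategray'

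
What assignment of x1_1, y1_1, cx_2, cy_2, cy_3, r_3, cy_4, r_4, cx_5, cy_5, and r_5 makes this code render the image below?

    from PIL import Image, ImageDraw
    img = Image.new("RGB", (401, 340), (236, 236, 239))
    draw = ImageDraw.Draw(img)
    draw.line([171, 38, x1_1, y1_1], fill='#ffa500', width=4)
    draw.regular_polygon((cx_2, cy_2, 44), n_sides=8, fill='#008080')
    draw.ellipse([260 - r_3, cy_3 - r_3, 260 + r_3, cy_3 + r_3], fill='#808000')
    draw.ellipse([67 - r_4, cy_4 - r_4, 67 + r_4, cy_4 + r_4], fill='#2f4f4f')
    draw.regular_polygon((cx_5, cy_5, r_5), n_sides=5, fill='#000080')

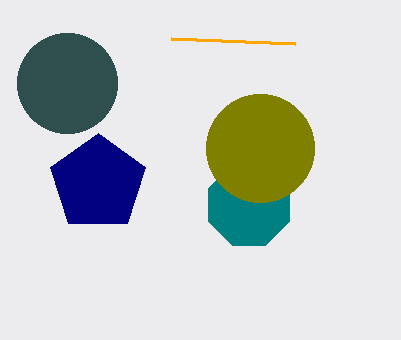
x1_1 = 295; y1_1 = 43; cx_2 = 249; cy_2 = 205; cy_3 = 148; r_3 = 54; cy_4 = 83; r_4 = 50; cx_5 = 98; cy_5 = 183; r_5 = 50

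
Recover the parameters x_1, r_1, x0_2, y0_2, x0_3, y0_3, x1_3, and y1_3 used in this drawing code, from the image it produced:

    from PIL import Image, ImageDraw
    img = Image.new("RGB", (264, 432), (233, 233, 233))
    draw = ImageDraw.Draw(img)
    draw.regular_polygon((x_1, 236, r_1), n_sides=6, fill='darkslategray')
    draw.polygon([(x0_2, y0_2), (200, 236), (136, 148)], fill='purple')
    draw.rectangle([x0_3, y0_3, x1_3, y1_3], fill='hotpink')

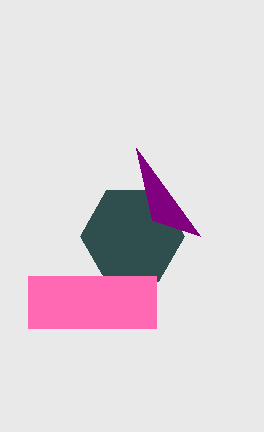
x_1 = 132
r_1 = 52
x0_2 = 152
y0_2 = 220
x0_3 = 28
y0_3 = 276
x1_3 = 156
y1_3 = 328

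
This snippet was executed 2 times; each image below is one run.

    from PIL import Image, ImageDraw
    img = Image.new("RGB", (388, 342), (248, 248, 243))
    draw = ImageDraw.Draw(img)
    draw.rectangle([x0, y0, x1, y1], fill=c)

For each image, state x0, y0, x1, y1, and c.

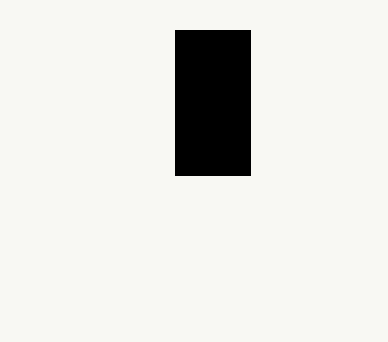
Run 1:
x0 = 175
y0 = 30
x1 = 250
y1 = 175
c = 'black'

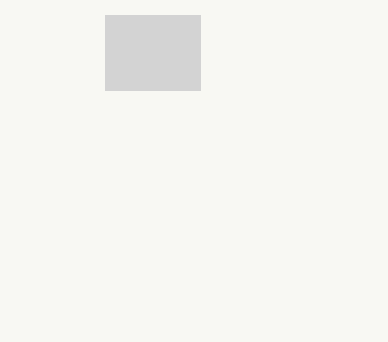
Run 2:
x0 = 105, y0 = 15, x1 = 200, y1 = 90, c = 'lightgray'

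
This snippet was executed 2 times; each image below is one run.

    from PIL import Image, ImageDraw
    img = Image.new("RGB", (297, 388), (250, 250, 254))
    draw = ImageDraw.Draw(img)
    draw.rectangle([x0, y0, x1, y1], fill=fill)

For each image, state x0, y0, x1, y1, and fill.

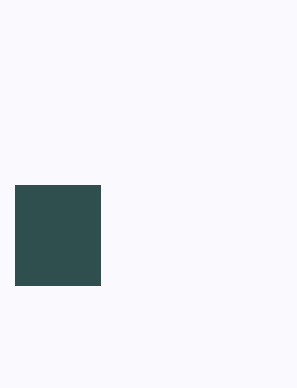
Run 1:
x0 = 15
y0 = 185
x1 = 100
y1 = 285
fill = 'darkslategray'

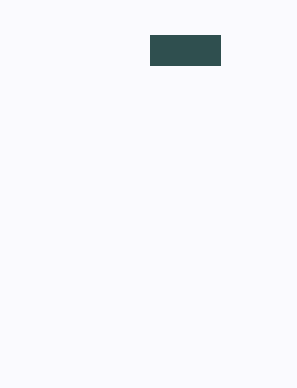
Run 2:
x0 = 150; y0 = 35; x1 = 220; y1 = 65; fill = 'darkslategray'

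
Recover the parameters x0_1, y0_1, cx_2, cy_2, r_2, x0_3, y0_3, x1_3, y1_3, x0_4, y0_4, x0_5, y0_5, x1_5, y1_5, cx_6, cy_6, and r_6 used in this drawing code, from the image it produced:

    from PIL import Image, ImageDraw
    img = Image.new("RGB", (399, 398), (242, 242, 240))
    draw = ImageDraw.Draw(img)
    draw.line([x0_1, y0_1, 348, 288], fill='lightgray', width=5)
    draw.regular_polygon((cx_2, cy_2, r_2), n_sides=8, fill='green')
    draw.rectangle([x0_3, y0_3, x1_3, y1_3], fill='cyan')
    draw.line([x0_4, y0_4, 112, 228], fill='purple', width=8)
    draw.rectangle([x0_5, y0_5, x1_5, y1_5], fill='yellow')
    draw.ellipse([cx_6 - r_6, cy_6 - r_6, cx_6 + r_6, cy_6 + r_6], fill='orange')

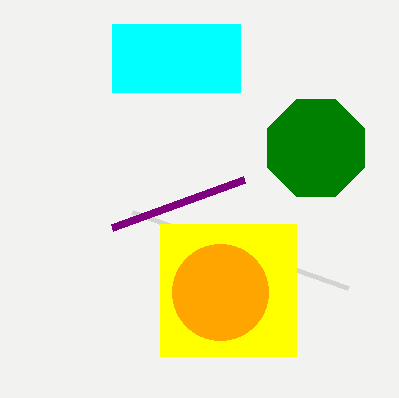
x0_1 = 132, y0_1 = 212, cx_2 = 316, cy_2 = 148, r_2 = 52, x0_3 = 112, y0_3 = 24, x1_3 = 240, y1_3 = 92, x0_4 = 244, y0_4 = 180, x0_5 = 160, y0_5 = 224, x1_5 = 296, y1_5 = 356, cx_6 = 220, cy_6 = 292, r_6 = 48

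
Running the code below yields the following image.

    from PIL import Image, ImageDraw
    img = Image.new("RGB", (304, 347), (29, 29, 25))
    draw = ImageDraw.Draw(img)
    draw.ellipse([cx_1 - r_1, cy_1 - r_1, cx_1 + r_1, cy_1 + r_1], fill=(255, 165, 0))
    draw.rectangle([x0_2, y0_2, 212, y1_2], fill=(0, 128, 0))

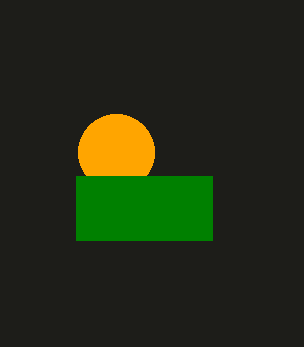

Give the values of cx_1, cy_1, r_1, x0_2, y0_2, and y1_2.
cx_1 = 116; cy_1 = 152; r_1 = 38; x0_2 = 76; y0_2 = 176; y1_2 = 240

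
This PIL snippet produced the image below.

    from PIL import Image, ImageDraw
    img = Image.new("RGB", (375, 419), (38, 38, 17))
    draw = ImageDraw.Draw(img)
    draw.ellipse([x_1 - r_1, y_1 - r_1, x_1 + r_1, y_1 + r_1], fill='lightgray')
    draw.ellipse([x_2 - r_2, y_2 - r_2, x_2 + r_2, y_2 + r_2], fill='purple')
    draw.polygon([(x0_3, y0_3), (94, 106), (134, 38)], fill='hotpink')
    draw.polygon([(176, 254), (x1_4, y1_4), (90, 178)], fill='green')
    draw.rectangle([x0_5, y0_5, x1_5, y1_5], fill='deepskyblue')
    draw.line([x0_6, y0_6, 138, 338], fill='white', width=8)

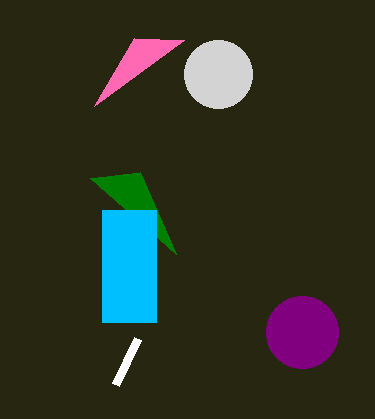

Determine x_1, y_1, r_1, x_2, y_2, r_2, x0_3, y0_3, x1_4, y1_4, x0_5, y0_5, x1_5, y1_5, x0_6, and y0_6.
x_1 = 218; y_1 = 74; r_1 = 34; x_2 = 302; y_2 = 332; r_2 = 36; x0_3 = 184; y0_3 = 40; x1_4 = 140; y1_4 = 172; x0_5 = 102; y0_5 = 210; x1_5 = 156; y1_5 = 322; x0_6 = 116; y0_6 = 384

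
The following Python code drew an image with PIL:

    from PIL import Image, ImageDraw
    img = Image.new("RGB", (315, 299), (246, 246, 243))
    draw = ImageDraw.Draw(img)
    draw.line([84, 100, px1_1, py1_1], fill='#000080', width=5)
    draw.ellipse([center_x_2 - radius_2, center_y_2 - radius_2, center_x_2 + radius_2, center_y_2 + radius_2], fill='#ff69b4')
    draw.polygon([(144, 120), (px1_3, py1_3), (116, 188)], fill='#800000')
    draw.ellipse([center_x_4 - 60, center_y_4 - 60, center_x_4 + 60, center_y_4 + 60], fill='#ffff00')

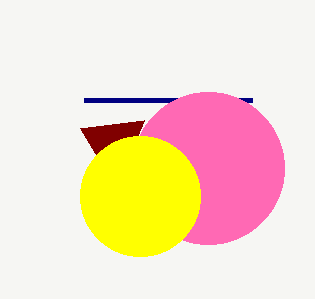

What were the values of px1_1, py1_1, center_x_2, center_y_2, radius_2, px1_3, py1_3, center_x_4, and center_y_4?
px1_1 = 252; py1_1 = 100; center_x_2 = 208; center_y_2 = 168; radius_2 = 76; px1_3 = 80; py1_3 = 128; center_x_4 = 140; center_y_4 = 196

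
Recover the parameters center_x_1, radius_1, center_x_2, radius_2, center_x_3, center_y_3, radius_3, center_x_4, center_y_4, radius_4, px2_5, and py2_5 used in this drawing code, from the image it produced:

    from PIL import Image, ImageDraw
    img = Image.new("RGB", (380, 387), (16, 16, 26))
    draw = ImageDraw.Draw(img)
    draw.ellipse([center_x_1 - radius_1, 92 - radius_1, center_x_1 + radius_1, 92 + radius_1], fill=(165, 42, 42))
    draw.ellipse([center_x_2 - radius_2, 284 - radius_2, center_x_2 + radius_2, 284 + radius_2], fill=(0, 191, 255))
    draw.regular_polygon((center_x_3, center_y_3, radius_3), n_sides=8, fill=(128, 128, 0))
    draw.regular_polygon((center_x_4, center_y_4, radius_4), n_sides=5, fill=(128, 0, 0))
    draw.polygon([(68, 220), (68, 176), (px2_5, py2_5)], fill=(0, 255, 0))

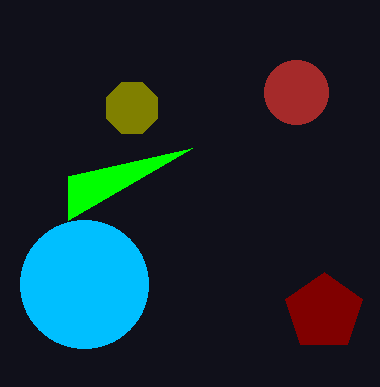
center_x_1 = 296; radius_1 = 32; center_x_2 = 84; radius_2 = 64; center_x_3 = 132; center_y_3 = 108; radius_3 = 28; center_x_4 = 324; center_y_4 = 312; radius_4 = 40; px2_5 = 192; py2_5 = 148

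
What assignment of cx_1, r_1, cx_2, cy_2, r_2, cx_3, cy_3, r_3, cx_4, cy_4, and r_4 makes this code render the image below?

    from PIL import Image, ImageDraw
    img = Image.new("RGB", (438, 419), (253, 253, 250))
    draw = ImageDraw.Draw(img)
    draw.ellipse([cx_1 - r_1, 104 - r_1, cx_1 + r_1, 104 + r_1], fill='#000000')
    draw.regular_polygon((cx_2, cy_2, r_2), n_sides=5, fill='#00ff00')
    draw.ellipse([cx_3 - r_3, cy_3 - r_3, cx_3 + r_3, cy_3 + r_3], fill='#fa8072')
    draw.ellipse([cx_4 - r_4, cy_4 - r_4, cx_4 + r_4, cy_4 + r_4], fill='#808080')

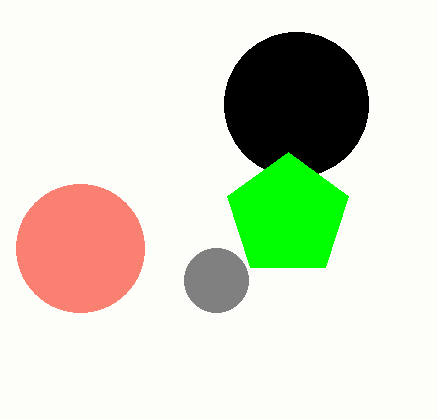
cx_1 = 296; r_1 = 72; cx_2 = 288; cy_2 = 216; r_2 = 64; cx_3 = 80; cy_3 = 248; r_3 = 64; cx_4 = 216; cy_4 = 280; r_4 = 32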